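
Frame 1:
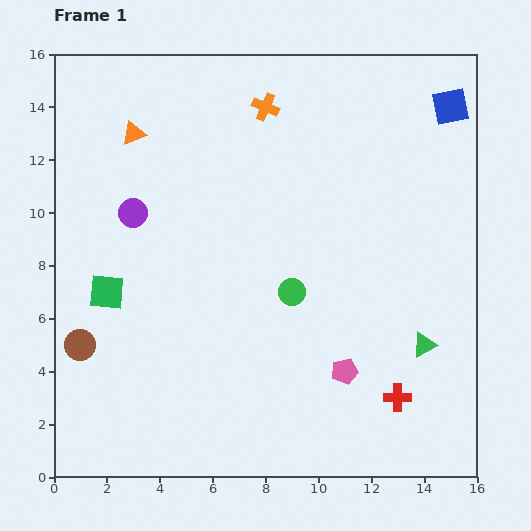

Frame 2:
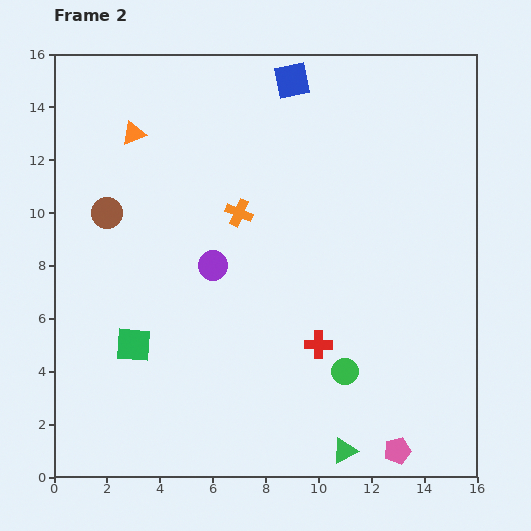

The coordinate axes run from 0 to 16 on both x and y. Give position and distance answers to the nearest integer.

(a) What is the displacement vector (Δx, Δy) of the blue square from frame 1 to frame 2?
(-6, 1)

The blue square was at (15, 14) in frame 1 and (9, 15) in frame 2.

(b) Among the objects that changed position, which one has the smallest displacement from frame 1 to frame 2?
the green square

(moved 2)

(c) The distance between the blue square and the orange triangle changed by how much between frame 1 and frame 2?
-6

Distance in frame 1: 12. Distance in frame 2: 6.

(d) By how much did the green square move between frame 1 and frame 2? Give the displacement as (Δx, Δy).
(1, -2)

The green square was at (2, 7) in frame 1 and (3, 5) in frame 2.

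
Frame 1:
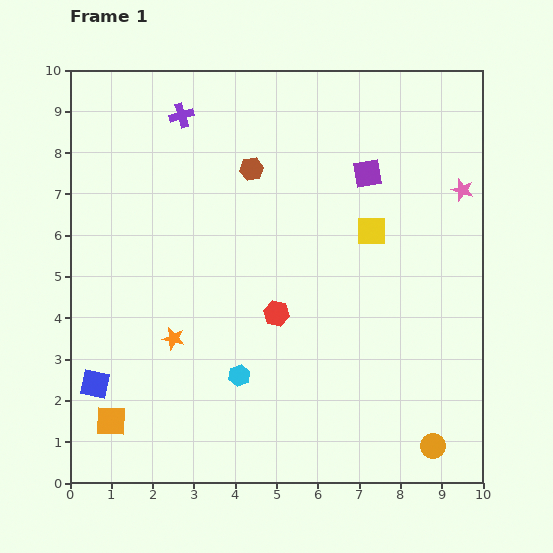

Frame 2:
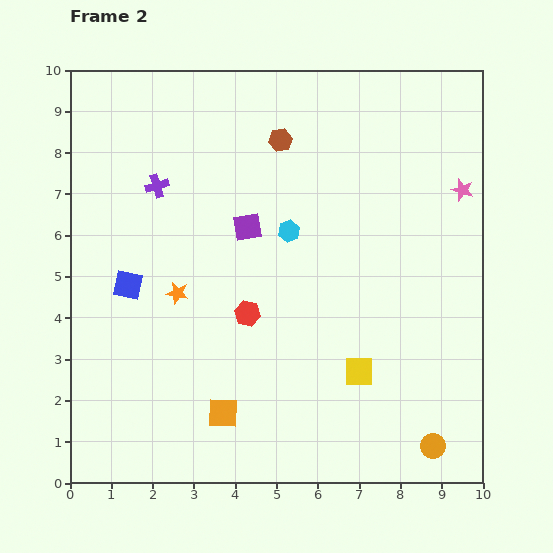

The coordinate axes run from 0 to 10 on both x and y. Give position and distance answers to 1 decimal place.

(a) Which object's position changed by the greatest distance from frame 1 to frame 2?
the cyan hexagon

(moved 3.7; next 3.4)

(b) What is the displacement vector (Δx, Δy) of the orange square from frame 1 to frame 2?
(2.7, 0.2)

The orange square was at (1.0, 1.5) in frame 1 and (3.7, 1.7) in frame 2.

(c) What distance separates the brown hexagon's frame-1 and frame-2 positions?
1.0

The brown hexagon moved from (4.4, 7.6) to (5.1, 8.3), a distance of √(0.7² + 0.7²) ≈ 1.0.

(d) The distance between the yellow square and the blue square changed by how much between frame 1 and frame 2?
-1.7

Distance in frame 1: 7.7. Distance in frame 2: 6.0.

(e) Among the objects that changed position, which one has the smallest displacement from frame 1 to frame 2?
the red hexagon

(moved 0.7)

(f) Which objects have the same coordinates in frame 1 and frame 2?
the orange circle, the pink star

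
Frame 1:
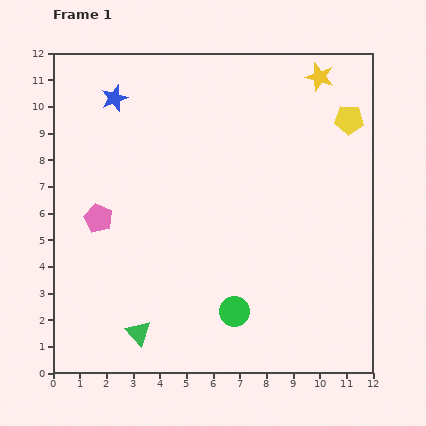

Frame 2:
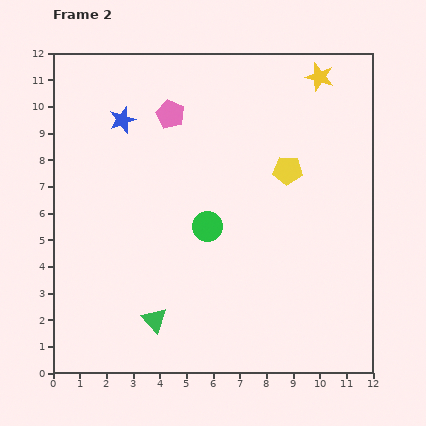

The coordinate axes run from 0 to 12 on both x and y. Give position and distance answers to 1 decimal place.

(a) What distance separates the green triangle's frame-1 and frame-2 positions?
0.8

The green triangle moved from (3.2, 1.5) to (3.8, 2.0), a distance of √(0.6² + 0.5²) ≈ 0.8.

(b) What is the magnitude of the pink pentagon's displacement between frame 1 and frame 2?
4.7

The pink pentagon moved from (1.7, 5.8) to (4.4, 9.7), a distance of √(2.7² + 3.9²) ≈ 4.7.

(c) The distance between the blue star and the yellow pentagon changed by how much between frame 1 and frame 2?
-2.3

Distance in frame 1: 8.8. Distance in frame 2: 6.5.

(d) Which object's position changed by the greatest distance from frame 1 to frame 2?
the pink pentagon

(moved 4.7; next 3.4)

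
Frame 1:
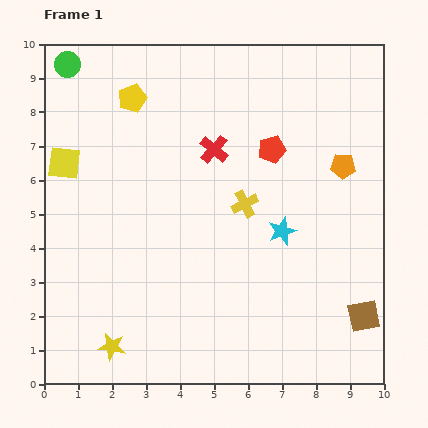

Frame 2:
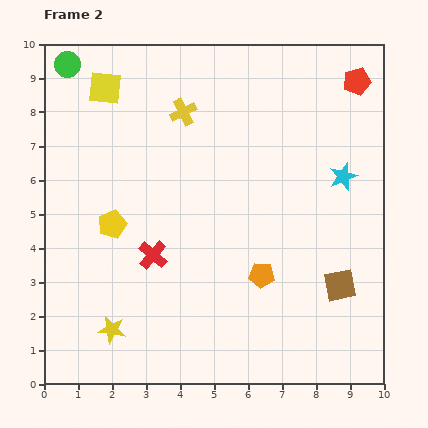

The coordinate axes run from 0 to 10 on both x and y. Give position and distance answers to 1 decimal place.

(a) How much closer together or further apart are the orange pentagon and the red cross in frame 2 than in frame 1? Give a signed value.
-0.5

Distance in frame 1: 3.8. Distance in frame 2: 3.3.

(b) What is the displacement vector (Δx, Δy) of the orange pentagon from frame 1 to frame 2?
(-2.4, -3.2)

The orange pentagon was at (8.8, 6.4) in frame 1 and (6.4, 3.2) in frame 2.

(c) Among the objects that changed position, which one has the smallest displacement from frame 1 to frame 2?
the yellow star

(moved 0.5)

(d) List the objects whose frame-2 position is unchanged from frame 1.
the green circle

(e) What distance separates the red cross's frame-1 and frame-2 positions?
3.6

The red cross moved from (5.0, 6.9) to (3.2, 3.8), a distance of √(1.8² + 3.1²) ≈ 3.6.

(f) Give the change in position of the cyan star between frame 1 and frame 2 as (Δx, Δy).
(1.8, 1.6)

The cyan star was at (7.0, 4.5) in frame 1 and (8.8, 6.1) in frame 2.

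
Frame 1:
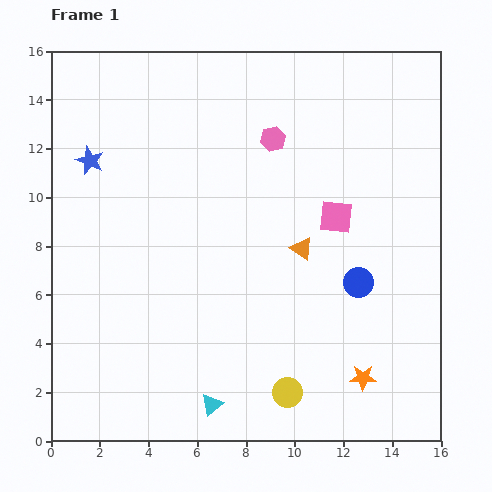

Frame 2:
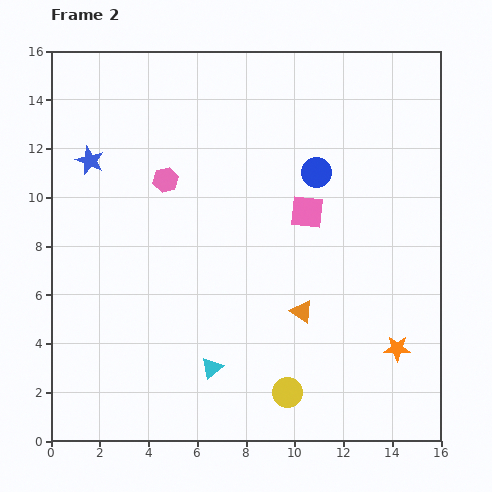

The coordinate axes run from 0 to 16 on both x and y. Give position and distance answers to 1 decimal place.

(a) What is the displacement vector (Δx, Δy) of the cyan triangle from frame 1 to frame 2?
(0.0, 1.5)

The cyan triangle was at (6.6, 1.5) in frame 1 and (6.6, 3.0) in frame 2.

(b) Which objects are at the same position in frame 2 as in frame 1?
the blue star, the yellow circle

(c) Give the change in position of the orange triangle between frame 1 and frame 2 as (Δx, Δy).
(0.0, -2.6)

The orange triangle was at (10.3, 7.9) in frame 1 and (10.3, 5.3) in frame 2.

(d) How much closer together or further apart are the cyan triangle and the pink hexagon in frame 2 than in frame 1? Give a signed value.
-3.3

Distance in frame 1: 11.2. Distance in frame 2: 7.9.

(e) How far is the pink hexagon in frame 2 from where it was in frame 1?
4.7

The pink hexagon moved from (9.1, 12.4) to (4.7, 10.7), a distance of √(4.4² + 1.7²) ≈ 4.7.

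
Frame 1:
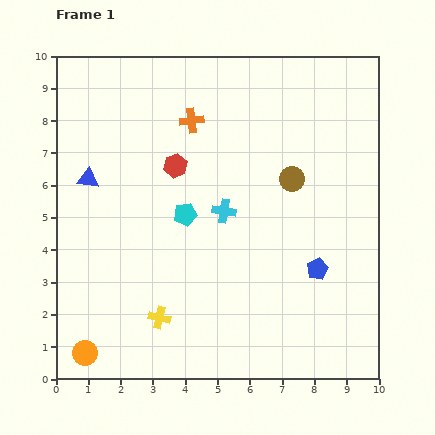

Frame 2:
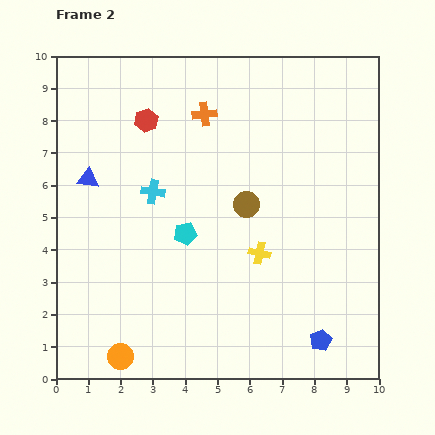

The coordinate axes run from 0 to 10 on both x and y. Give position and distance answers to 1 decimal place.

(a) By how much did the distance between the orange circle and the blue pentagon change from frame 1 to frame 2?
-1.5

Distance in frame 1: 7.7. Distance in frame 2: 6.2.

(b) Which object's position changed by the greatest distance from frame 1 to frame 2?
the yellow cross

(moved 3.7; next 2.3)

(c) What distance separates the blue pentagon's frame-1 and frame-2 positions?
2.2

The blue pentagon moved from (8.1, 3.4) to (8.2, 1.2), a distance of √(0.1² + 2.2²) ≈ 2.2.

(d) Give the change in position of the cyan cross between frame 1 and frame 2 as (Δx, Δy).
(-2.2, 0.6)

The cyan cross was at (5.2, 5.2) in frame 1 and (3.0, 5.8) in frame 2.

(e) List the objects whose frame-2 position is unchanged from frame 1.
the blue triangle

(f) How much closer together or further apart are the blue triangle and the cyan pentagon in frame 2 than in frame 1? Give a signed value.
+0.2

Distance in frame 1: 3.2. Distance in frame 2: 3.4.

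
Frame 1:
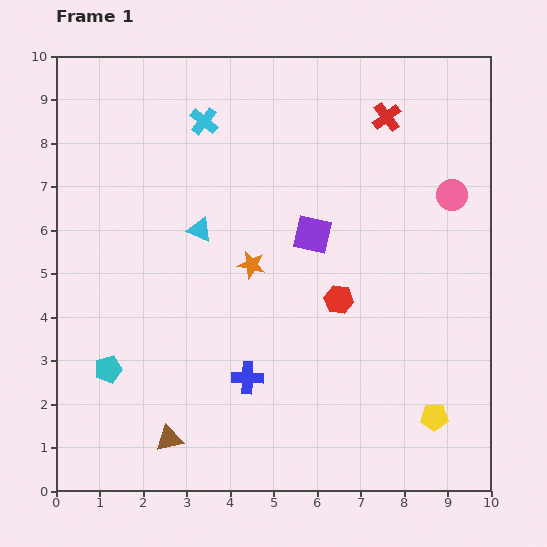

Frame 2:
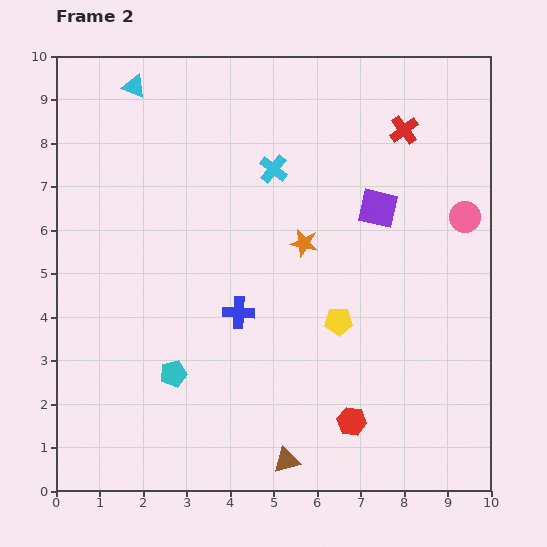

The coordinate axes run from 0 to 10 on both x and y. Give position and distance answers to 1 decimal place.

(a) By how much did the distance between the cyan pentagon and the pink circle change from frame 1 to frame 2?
-1.3

Distance in frame 1: 8.9. Distance in frame 2: 7.6.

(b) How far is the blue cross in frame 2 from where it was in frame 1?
1.5

The blue cross moved from (4.4, 2.6) to (4.2, 4.1), a distance of √(0.2² + 1.5²) ≈ 1.5.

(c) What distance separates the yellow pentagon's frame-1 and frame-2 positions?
3.1

The yellow pentagon moved from (8.7, 1.7) to (6.5, 3.9), a distance of √(2.2² + 2.2²) ≈ 3.1.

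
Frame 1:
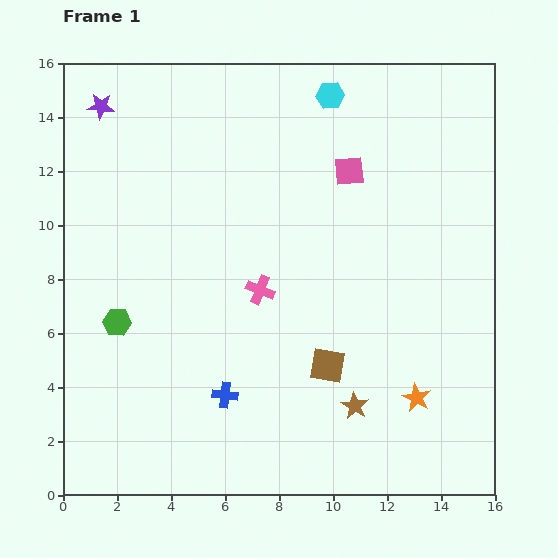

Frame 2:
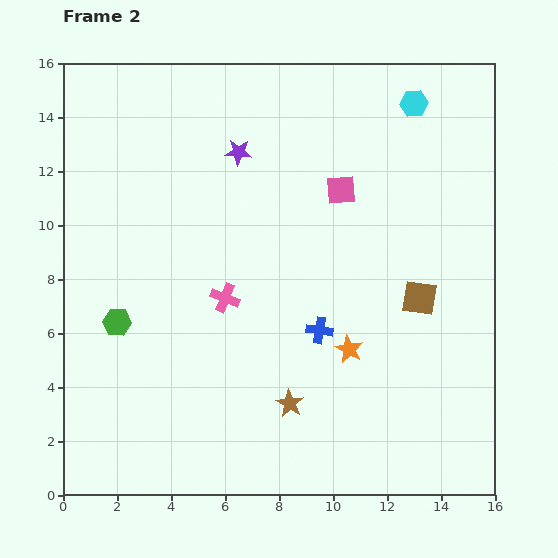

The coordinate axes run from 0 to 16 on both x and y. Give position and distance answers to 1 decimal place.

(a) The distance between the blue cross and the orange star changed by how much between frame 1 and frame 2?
-5.8

Distance in frame 1: 7.1. Distance in frame 2: 1.3.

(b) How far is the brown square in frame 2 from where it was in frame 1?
4.2

The brown square moved from (9.8, 4.8) to (13.2, 7.3), a distance of √(3.4² + 2.5²) ≈ 4.2.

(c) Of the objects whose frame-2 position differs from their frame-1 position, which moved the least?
the pink square

(moved 0.8)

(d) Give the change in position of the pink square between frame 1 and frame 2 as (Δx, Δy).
(-0.3, -0.7)

The pink square was at (10.6, 12.0) in frame 1 and (10.3, 11.3) in frame 2.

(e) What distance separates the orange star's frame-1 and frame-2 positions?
3.1

The orange star moved from (13.1, 3.6) to (10.6, 5.4), a distance of √(2.5² + 1.8²) ≈ 3.1.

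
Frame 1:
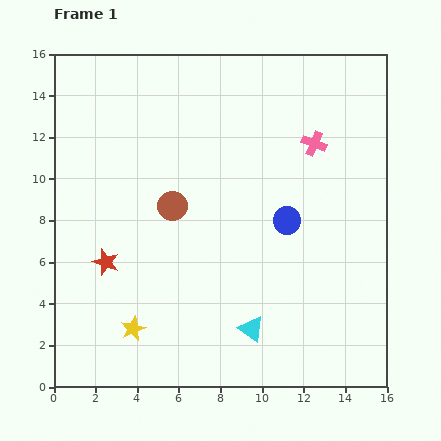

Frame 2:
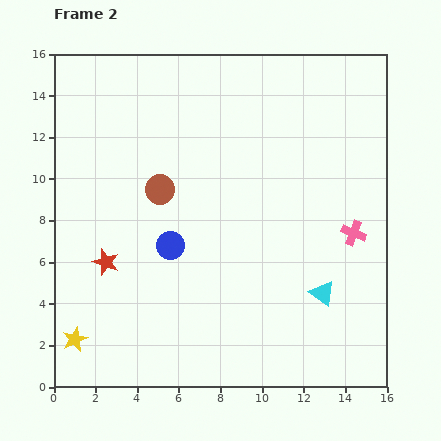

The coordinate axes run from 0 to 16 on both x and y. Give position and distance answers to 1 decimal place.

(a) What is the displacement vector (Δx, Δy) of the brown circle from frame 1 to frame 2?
(-0.6, 0.8)

The brown circle was at (5.7, 8.7) in frame 1 and (5.1, 9.5) in frame 2.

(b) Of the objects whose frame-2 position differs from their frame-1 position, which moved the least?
the brown circle

(moved 1.0)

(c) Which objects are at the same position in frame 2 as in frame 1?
the red star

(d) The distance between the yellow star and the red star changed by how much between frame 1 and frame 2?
+0.5

Distance in frame 1: 3.5. Distance in frame 2: 4.0.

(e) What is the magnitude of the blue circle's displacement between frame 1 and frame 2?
5.7

The blue circle moved from (11.2, 8.0) to (5.6, 6.8), a distance of √(5.6² + 1.2²) ≈ 5.7.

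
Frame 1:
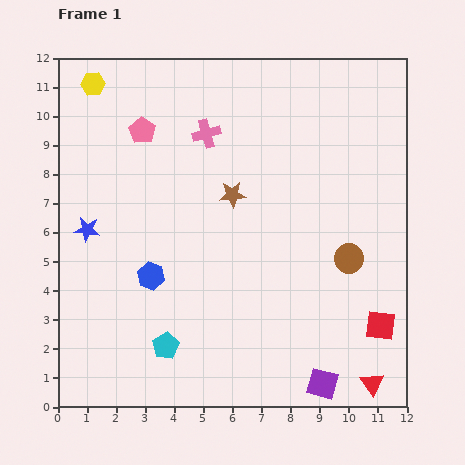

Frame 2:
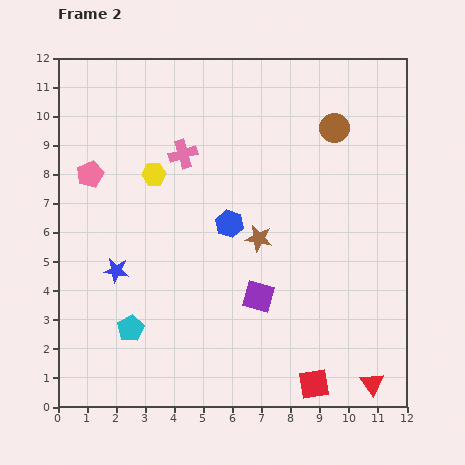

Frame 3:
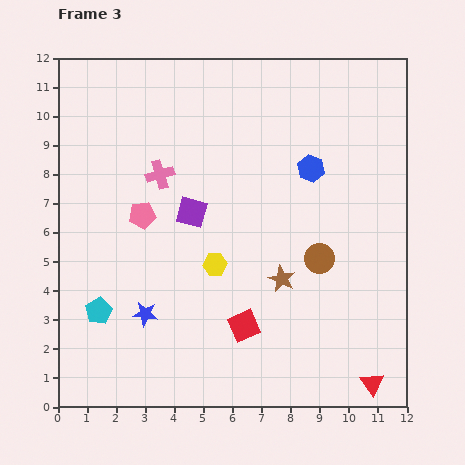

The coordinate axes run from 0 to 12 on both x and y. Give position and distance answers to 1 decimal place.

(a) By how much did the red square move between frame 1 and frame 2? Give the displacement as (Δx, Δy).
(-2.3, -2.0)

The red square was at (11.1, 2.8) in frame 1 and (8.8, 0.8) in frame 2.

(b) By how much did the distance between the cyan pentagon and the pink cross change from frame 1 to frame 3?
-2.3

Distance in frame 1: 7.4. Distance in frame 3: 5.1.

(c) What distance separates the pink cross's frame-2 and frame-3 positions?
1.1

The pink cross moved from (4.3, 8.7) to (3.5, 8.0), a distance of √(0.8² + 0.7²) ≈ 1.1.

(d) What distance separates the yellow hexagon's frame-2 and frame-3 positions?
3.7

The yellow hexagon moved from (3.3, 8.0) to (5.4, 4.9), a distance of √(2.1² + 3.1²) ≈ 3.7.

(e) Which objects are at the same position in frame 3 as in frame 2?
the red triangle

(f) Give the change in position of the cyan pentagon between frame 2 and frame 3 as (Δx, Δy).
(-1.1, 0.6)

The cyan pentagon was at (2.5, 2.7) in frame 2 and (1.4, 3.3) in frame 3.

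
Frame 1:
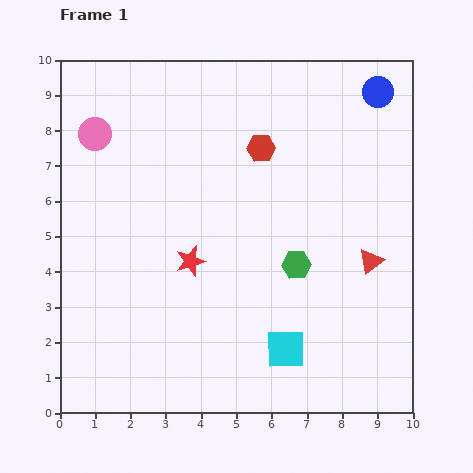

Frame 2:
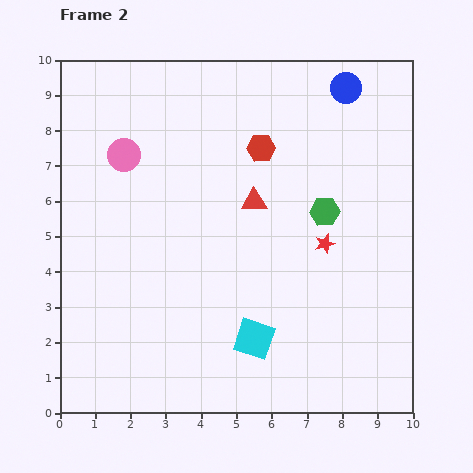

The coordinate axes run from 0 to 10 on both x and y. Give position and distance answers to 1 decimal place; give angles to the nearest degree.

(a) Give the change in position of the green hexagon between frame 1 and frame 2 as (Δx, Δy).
(0.8, 1.5)

The green hexagon was at (6.7, 4.2) in frame 1 and (7.5, 5.7) in frame 2.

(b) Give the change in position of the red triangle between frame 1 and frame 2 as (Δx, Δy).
(-3.3, 1.7)

The red triangle was at (8.8, 4.3) in frame 1 and (5.5, 6.0) in frame 2.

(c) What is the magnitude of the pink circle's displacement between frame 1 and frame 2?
1.0

The pink circle moved from (1.0, 7.9) to (1.8, 7.3), a distance of √(0.8² + 0.6²) ≈ 1.0.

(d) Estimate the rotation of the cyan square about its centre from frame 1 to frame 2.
19° clockwise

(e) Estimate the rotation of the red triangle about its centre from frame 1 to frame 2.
37° clockwise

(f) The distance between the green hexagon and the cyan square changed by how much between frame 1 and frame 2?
+1.7

Distance in frame 1: 2.4. Distance in frame 2: 4.1.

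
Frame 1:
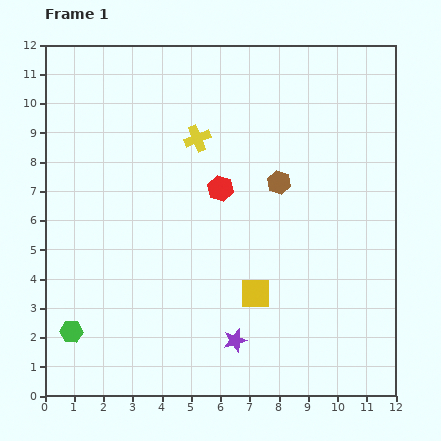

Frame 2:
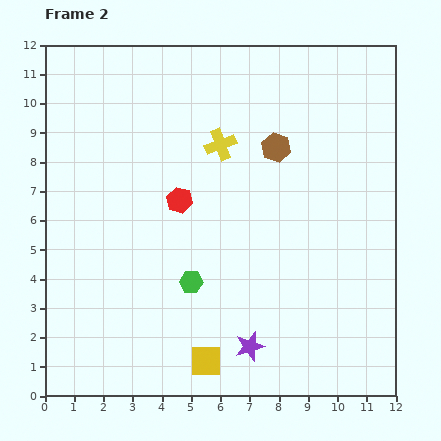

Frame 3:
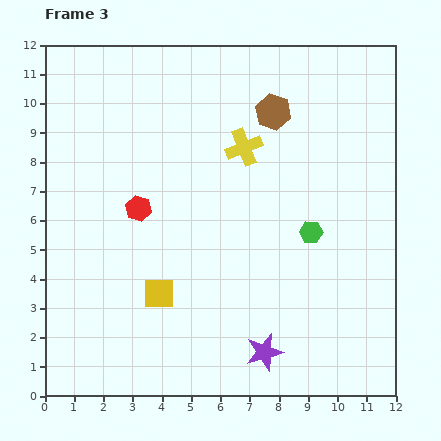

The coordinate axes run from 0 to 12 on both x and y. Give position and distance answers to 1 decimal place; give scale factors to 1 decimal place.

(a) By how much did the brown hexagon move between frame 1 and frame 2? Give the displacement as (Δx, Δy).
(-0.1, 1.2)

The brown hexagon was at (8.0, 7.3) in frame 1 and (7.9, 8.5) in frame 2.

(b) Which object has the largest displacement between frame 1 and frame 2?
the green hexagon

(moved 4.4; next 2.9)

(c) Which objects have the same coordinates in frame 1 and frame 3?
none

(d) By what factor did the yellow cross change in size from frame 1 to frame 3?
1.4×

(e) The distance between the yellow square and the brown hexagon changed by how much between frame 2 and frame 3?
-0.4

Distance in frame 2: 7.7. Distance in frame 3: 7.3.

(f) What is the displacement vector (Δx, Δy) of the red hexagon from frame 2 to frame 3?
(-1.4, -0.3)

The red hexagon was at (4.6, 6.7) in frame 2 and (3.2, 6.4) in frame 3.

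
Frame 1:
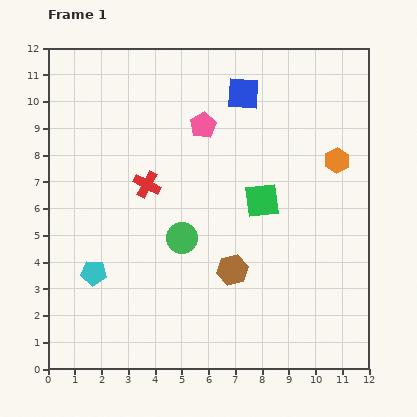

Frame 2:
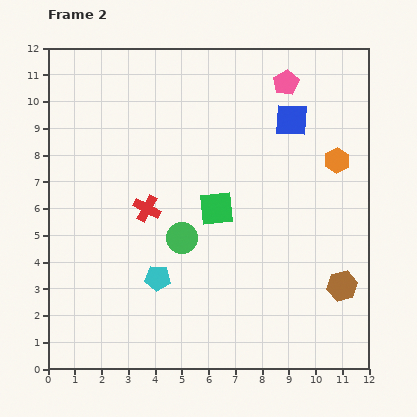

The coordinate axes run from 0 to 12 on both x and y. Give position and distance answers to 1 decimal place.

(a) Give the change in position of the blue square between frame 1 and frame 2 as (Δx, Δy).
(1.8, -1.0)

The blue square was at (7.3, 10.3) in frame 1 and (9.1, 9.3) in frame 2.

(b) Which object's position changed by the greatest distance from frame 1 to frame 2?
the brown hexagon

(moved 4.1; next 3.5)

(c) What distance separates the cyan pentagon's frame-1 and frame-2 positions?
2.4

The cyan pentagon moved from (1.7, 3.6) to (4.1, 3.4), a distance of √(2.4² + 0.2²) ≈ 2.4.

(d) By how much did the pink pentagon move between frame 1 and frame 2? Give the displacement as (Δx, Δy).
(3.1, 1.6)

The pink pentagon was at (5.8, 9.1) in frame 1 and (8.9, 10.7) in frame 2.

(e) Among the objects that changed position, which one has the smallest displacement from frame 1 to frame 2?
the red cross

(moved 0.9)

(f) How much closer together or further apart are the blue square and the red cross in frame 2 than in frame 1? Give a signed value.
+1.3

Distance in frame 1: 5.0. Distance in frame 2: 6.3.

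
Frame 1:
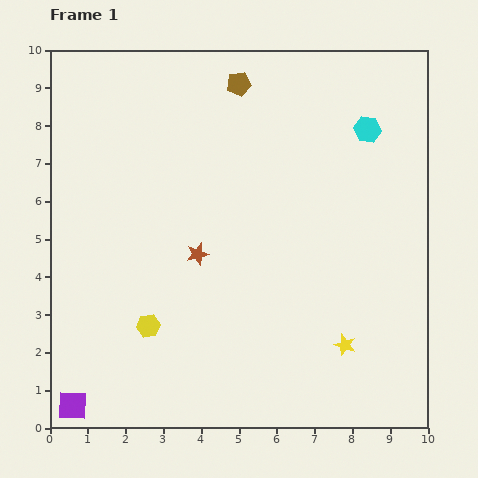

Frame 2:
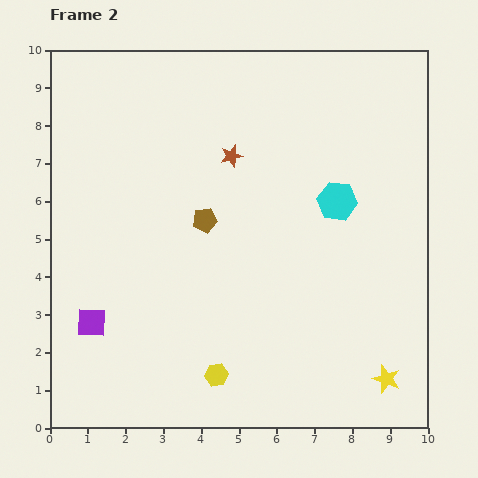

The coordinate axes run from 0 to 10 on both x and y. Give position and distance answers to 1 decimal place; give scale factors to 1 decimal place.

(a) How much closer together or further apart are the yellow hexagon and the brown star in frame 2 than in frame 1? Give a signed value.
+3.5

Distance in frame 1: 2.3. Distance in frame 2: 5.8.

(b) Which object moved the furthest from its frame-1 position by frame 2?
the brown pentagon

(moved 3.7; next 2.8)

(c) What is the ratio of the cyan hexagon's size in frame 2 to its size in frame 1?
1.5×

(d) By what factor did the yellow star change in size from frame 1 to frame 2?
1.3×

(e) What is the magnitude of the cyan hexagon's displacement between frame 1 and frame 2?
2.1

The cyan hexagon moved from (8.4, 7.9) to (7.6, 6.0), a distance of √(0.8² + 1.9²) ≈ 2.1.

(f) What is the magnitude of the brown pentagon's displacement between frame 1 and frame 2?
3.7

The brown pentagon moved from (5.0, 9.1) to (4.1, 5.5), a distance of √(0.9² + 3.6²) ≈ 3.7.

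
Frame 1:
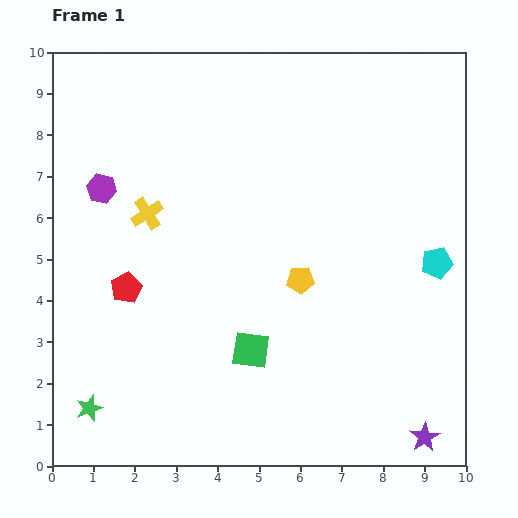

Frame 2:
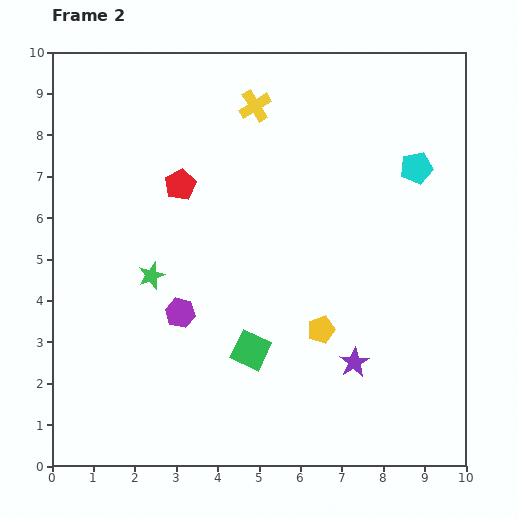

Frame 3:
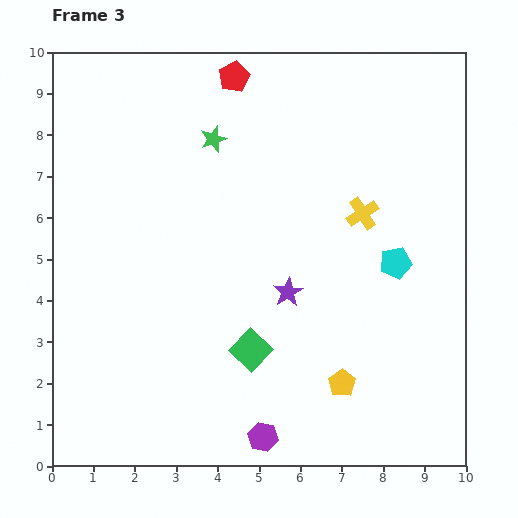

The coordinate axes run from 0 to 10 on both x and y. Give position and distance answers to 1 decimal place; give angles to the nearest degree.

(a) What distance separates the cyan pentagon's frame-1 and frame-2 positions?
2.4

The cyan pentagon moved from (9.3, 4.9) to (8.8, 7.2), a distance of √(0.5² + 2.3²) ≈ 2.4.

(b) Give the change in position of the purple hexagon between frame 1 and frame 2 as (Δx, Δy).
(1.9, -3.0)

The purple hexagon was at (1.2, 6.7) in frame 1 and (3.1, 3.7) in frame 2.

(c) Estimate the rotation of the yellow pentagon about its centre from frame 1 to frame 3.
31° counter-clockwise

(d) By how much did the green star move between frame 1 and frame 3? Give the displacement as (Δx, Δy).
(3.0, 6.5)

The green star was at (0.9, 1.4) in frame 1 and (3.9, 7.9) in frame 3.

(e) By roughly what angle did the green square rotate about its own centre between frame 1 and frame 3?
36° clockwise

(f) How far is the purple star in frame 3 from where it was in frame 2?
2.3

The purple star moved from (7.3, 2.5) to (5.7, 4.2), a distance of √(1.6² + 1.7²) ≈ 2.3.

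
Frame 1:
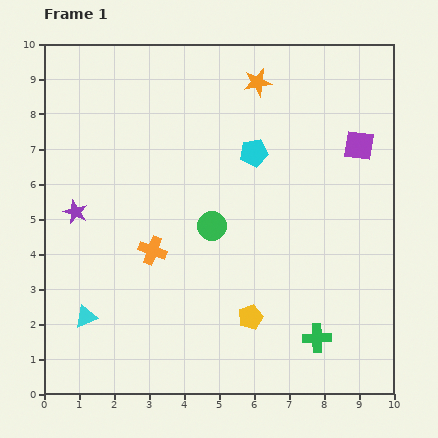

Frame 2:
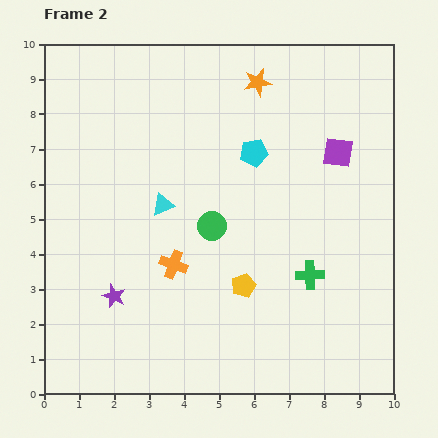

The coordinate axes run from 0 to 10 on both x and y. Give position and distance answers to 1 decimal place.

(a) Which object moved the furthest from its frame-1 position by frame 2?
the cyan triangle

(moved 3.9; next 2.6)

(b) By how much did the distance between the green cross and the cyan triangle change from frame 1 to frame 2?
-1.9

Distance in frame 1: 6.6. Distance in frame 2: 4.7.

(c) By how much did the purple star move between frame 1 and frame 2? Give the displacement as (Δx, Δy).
(1.1, -2.4)

The purple star was at (0.9, 5.2) in frame 1 and (2.0, 2.8) in frame 2.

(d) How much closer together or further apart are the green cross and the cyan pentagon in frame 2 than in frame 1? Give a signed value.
-1.8

Distance in frame 1: 5.6. Distance in frame 2: 3.8.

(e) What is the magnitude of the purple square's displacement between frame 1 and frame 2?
0.6

The purple square moved from (9.0, 7.1) to (8.4, 6.9), a distance of √(0.6² + 0.2²) ≈ 0.6.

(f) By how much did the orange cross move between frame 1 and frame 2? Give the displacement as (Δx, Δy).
(0.6, -0.4)

The orange cross was at (3.1, 4.1) in frame 1 and (3.7, 3.7) in frame 2.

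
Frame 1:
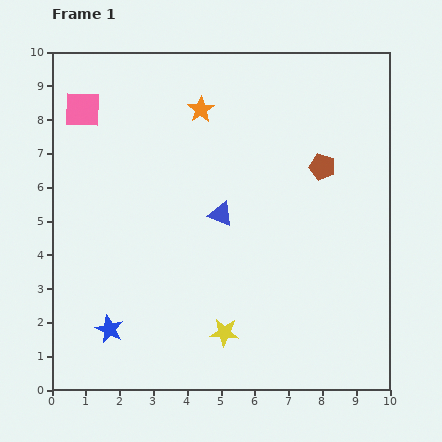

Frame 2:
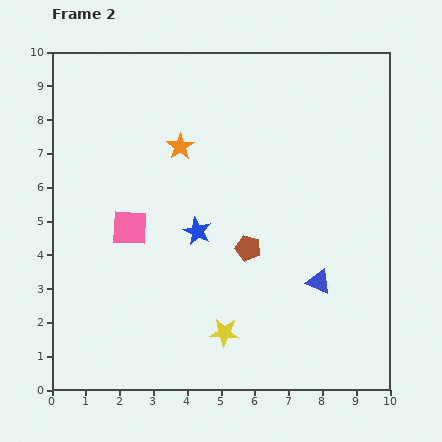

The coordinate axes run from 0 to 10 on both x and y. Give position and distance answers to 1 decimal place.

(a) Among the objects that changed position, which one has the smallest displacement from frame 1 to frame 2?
the orange star

(moved 1.3)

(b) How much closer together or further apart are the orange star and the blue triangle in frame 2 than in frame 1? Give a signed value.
+2.5

Distance in frame 1: 3.2. Distance in frame 2: 5.7.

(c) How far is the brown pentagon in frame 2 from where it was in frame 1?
3.3

The brown pentagon moved from (8.0, 6.6) to (5.8, 4.2), a distance of √(2.2² + 2.4²) ≈ 3.3.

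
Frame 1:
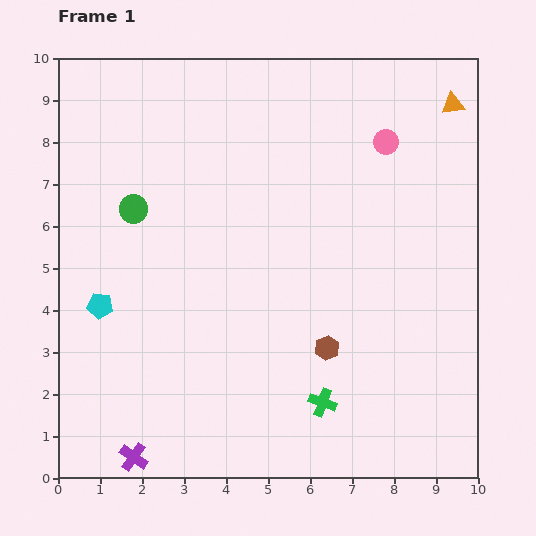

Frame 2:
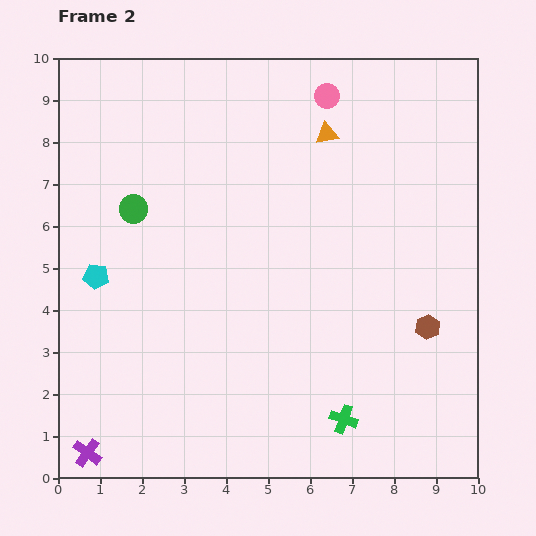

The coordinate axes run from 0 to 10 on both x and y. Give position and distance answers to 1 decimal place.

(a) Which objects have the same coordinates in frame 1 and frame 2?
the green circle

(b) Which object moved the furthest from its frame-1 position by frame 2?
the orange triangle

(moved 3.1; next 2.5)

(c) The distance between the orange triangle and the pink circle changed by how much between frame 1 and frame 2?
-0.9

Distance in frame 1: 1.8. Distance in frame 2: 0.9.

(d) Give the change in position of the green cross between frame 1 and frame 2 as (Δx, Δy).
(0.5, -0.4)

The green cross was at (6.3, 1.8) in frame 1 and (6.8, 1.4) in frame 2.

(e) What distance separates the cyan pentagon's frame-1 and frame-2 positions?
0.7

The cyan pentagon moved from (1.0, 4.1) to (0.9, 4.8), a distance of √(0.1² + 0.7²) ≈ 0.7.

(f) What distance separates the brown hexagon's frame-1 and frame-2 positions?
2.5

The brown hexagon moved from (6.4, 3.1) to (8.8, 3.6), a distance of √(2.4² + 0.5²) ≈ 2.5.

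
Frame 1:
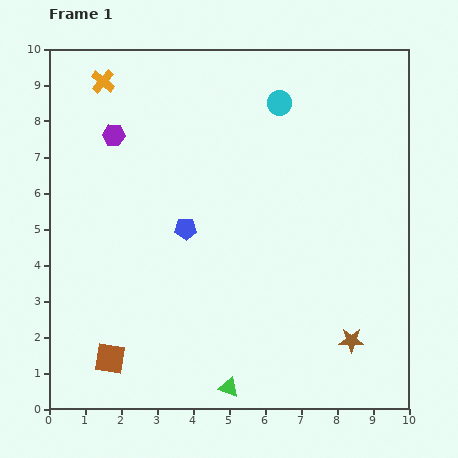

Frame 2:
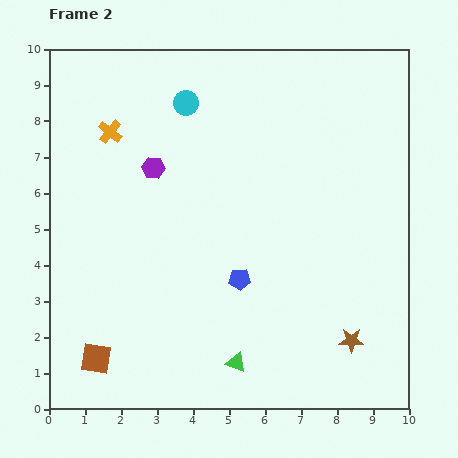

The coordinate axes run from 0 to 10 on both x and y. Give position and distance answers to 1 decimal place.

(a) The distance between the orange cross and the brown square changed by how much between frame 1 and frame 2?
-1.4

Distance in frame 1: 7.7. Distance in frame 2: 6.3.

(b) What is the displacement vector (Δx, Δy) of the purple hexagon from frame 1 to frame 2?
(1.1, -0.9)

The purple hexagon was at (1.8, 7.6) in frame 1 and (2.9, 6.7) in frame 2.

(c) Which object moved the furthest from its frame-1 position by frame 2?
the cyan circle

(moved 2.6; next 2.1)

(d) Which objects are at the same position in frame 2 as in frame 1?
the brown star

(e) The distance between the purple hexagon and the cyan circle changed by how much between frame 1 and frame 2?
-2.7

Distance in frame 1: 4.7. Distance in frame 2: 2.0.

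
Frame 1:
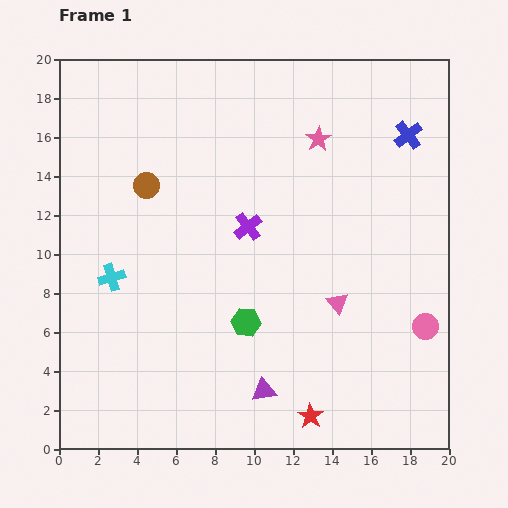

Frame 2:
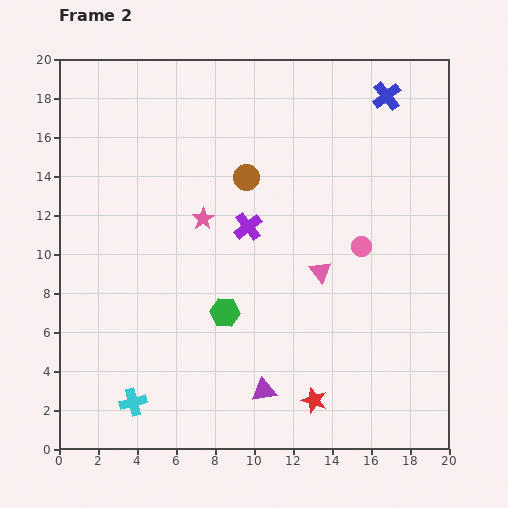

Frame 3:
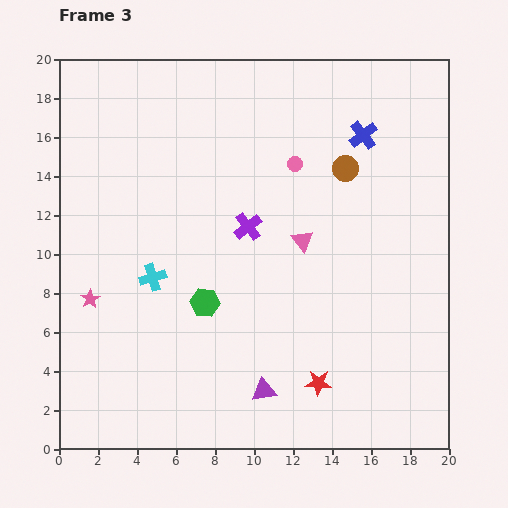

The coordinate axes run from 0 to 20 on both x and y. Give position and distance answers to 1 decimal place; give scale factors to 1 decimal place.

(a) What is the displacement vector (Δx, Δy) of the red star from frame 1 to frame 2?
(0.2, 0.8)

The red star was at (12.9, 1.7) in frame 1 and (13.1, 2.5) in frame 2.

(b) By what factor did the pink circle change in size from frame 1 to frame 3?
0.6×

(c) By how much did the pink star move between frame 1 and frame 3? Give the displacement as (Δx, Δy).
(-11.7, -8.2)

The pink star was at (13.3, 15.9) in frame 1 and (1.6, 7.7) in frame 3.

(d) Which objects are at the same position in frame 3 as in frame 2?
the purple triangle, the purple cross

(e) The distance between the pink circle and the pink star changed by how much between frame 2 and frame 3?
+4.4

Distance in frame 2: 8.2. Distance in frame 3: 12.6.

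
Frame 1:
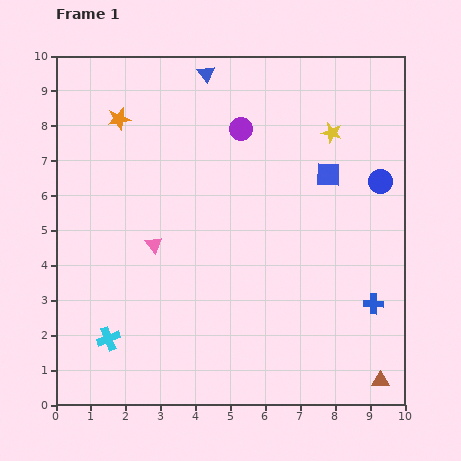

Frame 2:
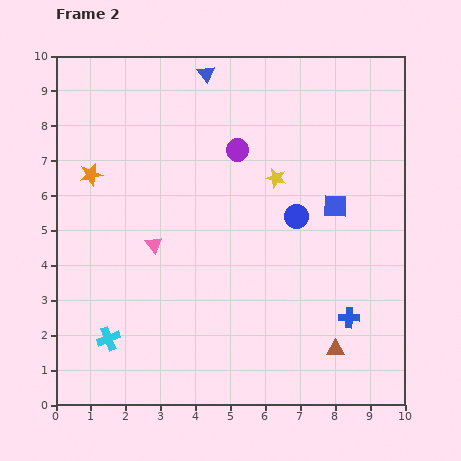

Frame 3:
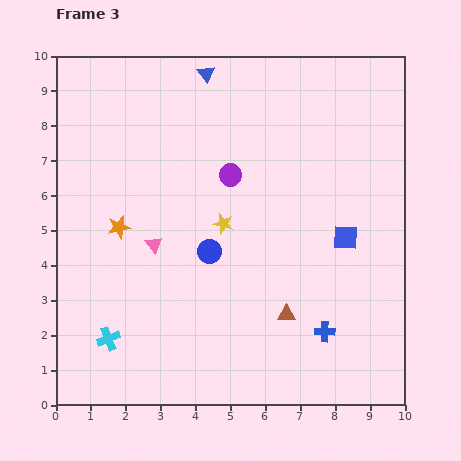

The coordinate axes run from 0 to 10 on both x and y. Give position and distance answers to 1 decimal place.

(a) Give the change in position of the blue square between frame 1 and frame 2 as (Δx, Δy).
(0.2, -0.9)

The blue square was at (7.8, 6.6) in frame 1 and (8.0, 5.7) in frame 2.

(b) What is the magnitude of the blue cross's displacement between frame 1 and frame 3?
1.6

The blue cross moved from (9.1, 2.9) to (7.7, 2.1), a distance of √(1.4² + 0.8²) ≈ 1.6.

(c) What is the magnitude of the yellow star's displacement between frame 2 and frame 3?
2.0

The yellow star moved from (6.3, 6.5) to (4.8, 5.2), a distance of √(1.5² + 1.3²) ≈ 2.0.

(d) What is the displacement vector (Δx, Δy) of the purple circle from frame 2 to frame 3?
(-0.2, -0.7)

The purple circle was at (5.2, 7.3) in frame 2 and (5.0, 6.6) in frame 3.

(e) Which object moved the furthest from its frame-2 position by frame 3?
the blue circle

(moved 2.7; next 2.0)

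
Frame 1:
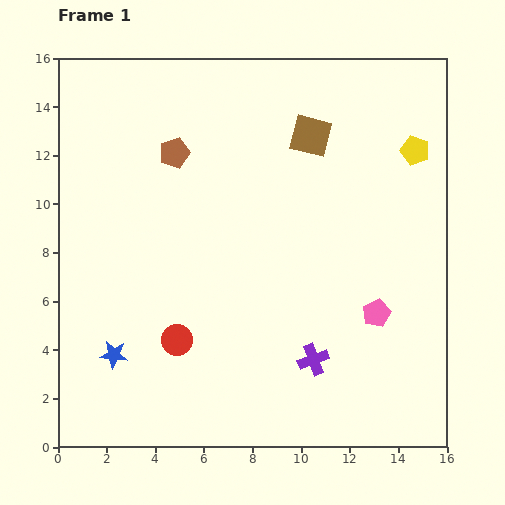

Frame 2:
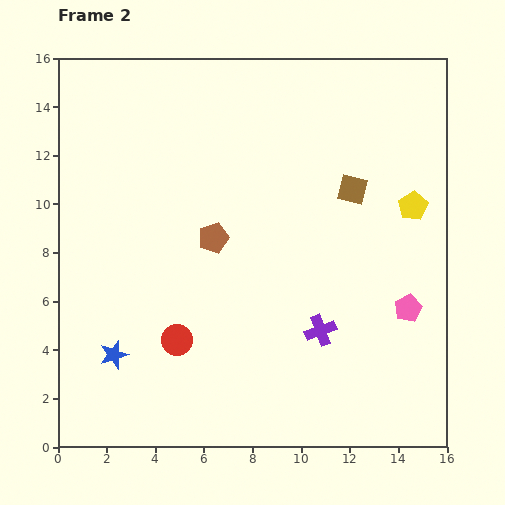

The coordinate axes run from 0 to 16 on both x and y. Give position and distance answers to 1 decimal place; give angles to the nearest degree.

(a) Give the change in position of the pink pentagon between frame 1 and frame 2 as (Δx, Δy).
(1.3, 0.2)

The pink pentagon was at (13.1, 5.5) in frame 1 and (14.4, 5.7) in frame 2.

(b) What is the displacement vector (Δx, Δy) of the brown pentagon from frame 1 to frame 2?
(1.6, -3.5)

The brown pentagon was at (4.8, 12.1) in frame 1 and (6.4, 8.6) in frame 2.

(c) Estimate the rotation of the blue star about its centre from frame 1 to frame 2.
23° counter-clockwise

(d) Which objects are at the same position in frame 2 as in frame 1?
the blue star, the red circle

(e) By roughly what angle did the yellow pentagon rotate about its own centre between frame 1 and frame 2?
23° clockwise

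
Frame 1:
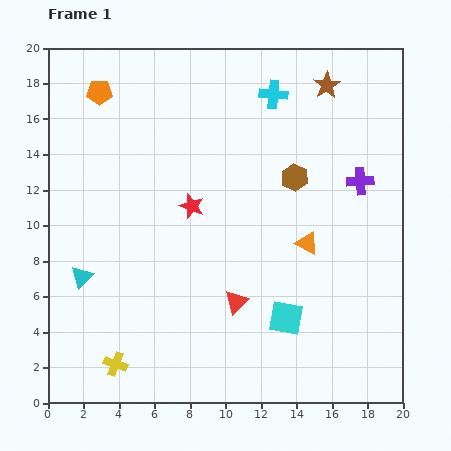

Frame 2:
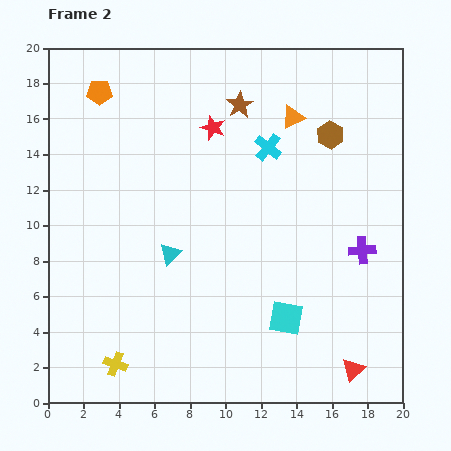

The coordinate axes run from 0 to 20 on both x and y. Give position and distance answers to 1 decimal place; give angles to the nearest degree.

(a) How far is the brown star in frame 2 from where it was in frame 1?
5.0

The brown star moved from (15.7, 17.9) to (10.8, 16.8), a distance of √(4.9² + 1.1²) ≈ 5.0.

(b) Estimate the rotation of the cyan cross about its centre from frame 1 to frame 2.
34° clockwise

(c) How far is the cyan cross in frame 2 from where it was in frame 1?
3.0

The cyan cross moved from (12.7, 17.4) to (12.4, 14.4), a distance of √(0.3² + 3.0²) ≈ 3.0.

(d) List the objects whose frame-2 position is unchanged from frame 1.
the yellow cross, the cyan square, the orange pentagon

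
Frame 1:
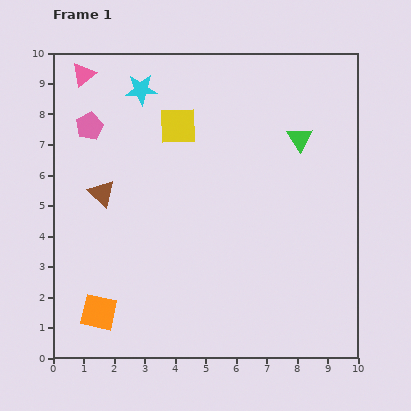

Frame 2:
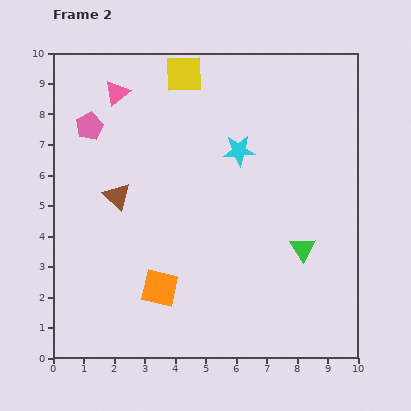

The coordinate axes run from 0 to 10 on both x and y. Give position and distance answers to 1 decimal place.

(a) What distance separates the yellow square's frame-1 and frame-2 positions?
1.7

The yellow square moved from (4.1, 7.6) to (4.3, 9.3), a distance of √(0.2² + 1.7²) ≈ 1.7.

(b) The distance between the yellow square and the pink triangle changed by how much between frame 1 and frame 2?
-1.2

Distance in frame 1: 3.5. Distance in frame 2: 2.3.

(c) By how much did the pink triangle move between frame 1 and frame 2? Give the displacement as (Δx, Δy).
(1.1, -0.6)

The pink triangle was at (1.0, 9.3) in frame 1 and (2.1, 8.7) in frame 2.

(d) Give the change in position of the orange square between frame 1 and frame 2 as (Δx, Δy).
(2.0, 0.8)

The orange square was at (1.5, 1.5) in frame 1 and (3.5, 2.3) in frame 2.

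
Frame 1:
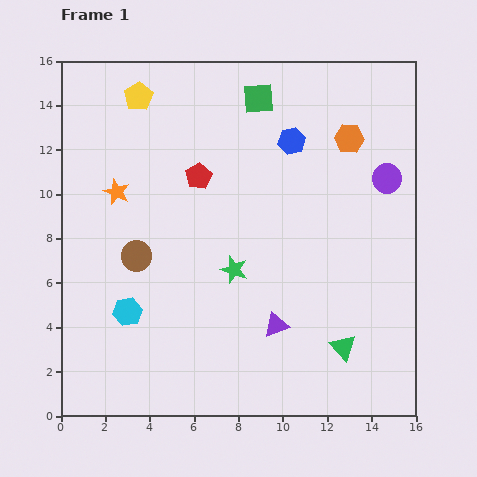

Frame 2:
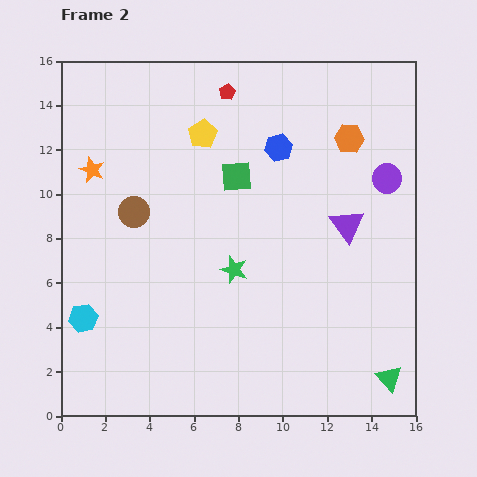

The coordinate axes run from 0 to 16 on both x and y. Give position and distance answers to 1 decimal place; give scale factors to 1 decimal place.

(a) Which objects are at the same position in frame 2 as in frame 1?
the orange hexagon, the purple circle, the green star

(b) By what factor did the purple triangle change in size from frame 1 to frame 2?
1.4×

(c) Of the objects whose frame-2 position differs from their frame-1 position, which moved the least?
the blue hexagon

(moved 0.7)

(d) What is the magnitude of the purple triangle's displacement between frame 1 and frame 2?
5.5

The purple triangle moved from (9.7, 4.1) to (12.9, 8.6), a distance of √(3.2² + 4.5²) ≈ 5.5.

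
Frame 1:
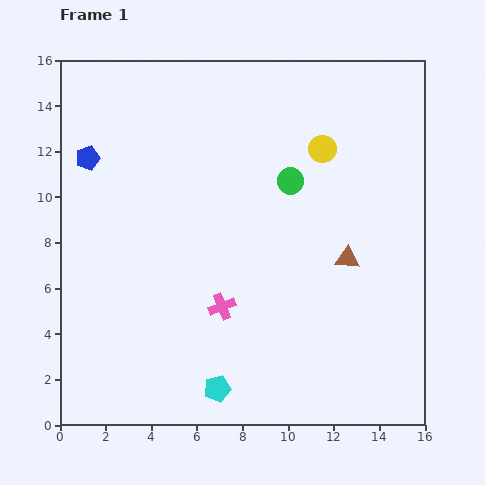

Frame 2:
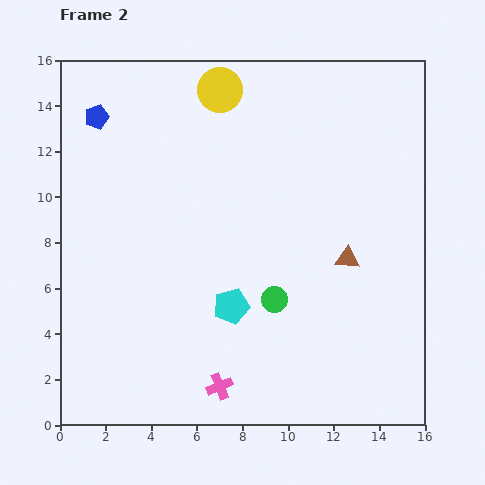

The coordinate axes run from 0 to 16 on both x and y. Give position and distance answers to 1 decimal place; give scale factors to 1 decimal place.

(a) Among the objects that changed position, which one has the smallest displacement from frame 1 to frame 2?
the blue pentagon

(moved 1.8)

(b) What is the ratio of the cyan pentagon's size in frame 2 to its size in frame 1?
1.3×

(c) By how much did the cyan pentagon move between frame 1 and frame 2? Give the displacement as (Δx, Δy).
(0.6, 3.6)

The cyan pentagon was at (6.9, 1.6) in frame 1 and (7.5, 5.2) in frame 2.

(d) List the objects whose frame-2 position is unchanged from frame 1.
the brown triangle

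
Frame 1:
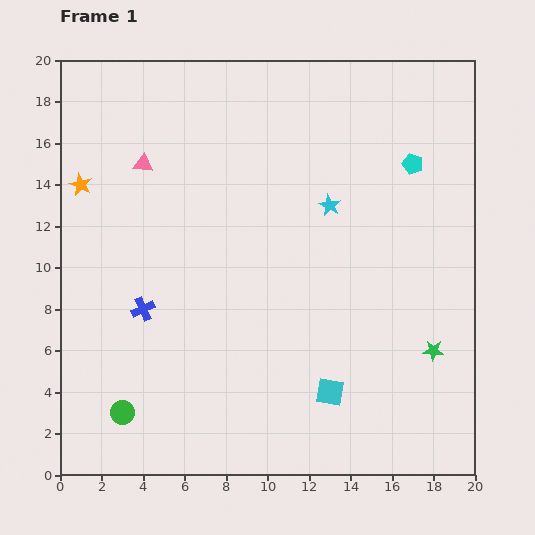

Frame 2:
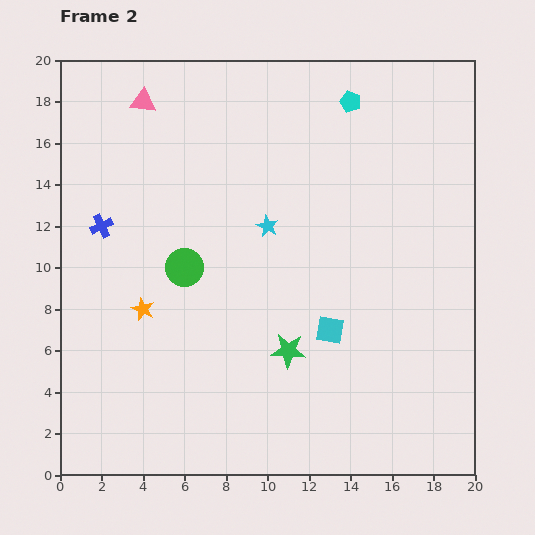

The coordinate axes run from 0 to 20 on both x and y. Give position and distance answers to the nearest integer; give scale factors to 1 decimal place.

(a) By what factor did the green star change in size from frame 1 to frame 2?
1.7×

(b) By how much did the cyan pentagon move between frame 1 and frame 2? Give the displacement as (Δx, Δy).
(-3, 3)

The cyan pentagon was at (17, 15) in frame 1 and (14, 18) in frame 2.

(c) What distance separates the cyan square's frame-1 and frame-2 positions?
3

The cyan square moved from (13, 4) to (13, 7), a distance of √(0² + 3²) ≈ 3.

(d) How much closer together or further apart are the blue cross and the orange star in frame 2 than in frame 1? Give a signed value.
-3

Distance in frame 1: 7. Distance in frame 2: 4.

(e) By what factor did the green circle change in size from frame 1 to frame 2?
1.5×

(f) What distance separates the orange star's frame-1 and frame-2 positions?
7

The orange star moved from (1, 14) to (4, 8), a distance of √(3² + 6²) ≈ 7.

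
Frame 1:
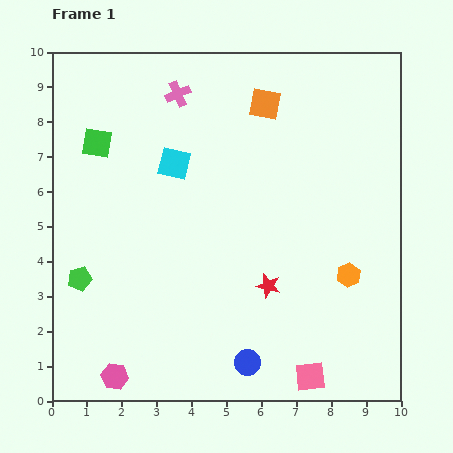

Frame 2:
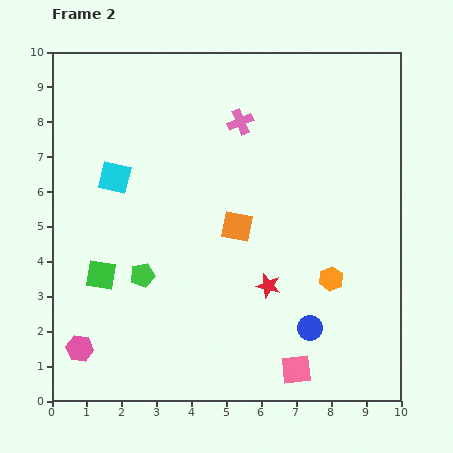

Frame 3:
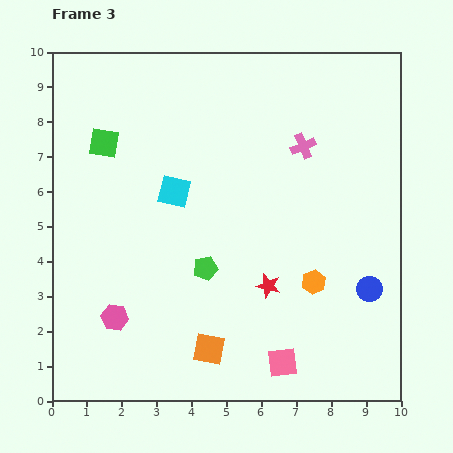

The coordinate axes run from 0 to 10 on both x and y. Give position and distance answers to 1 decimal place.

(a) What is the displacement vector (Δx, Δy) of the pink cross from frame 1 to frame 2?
(1.8, -0.8)

The pink cross was at (3.6, 8.8) in frame 1 and (5.4, 8.0) in frame 2.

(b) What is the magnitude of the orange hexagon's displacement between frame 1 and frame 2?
0.5

The orange hexagon moved from (8.5, 3.6) to (8.0, 3.5), a distance of √(0.5² + 0.1²) ≈ 0.5.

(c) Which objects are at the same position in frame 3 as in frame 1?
the red star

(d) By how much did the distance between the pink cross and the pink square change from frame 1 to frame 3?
-2.7

Distance in frame 1: 8.9. Distance in frame 3: 6.2.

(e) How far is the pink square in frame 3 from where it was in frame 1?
0.9

The pink square moved from (7.4, 0.7) to (6.6, 1.1), a distance of √(0.8² + 0.4²) ≈ 0.9.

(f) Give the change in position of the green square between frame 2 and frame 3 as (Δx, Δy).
(0.1, 3.8)

The green square was at (1.4, 3.6) in frame 2 and (1.5, 7.4) in frame 3.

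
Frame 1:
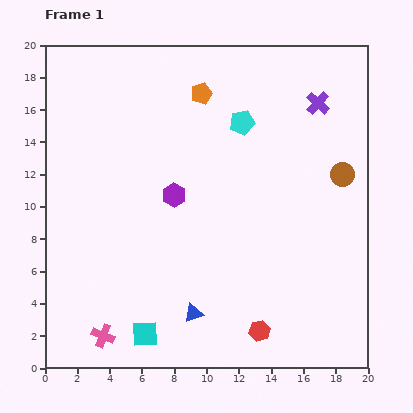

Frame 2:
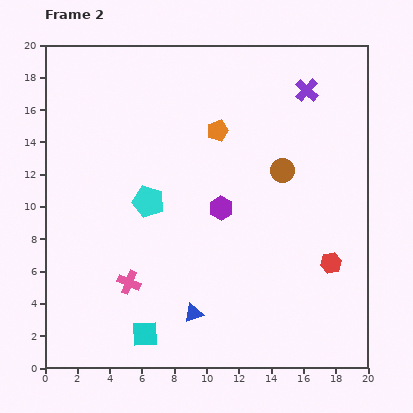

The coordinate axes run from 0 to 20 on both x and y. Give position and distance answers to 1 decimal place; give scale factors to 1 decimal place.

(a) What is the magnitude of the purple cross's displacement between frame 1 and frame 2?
1.1

The purple cross moved from (16.9, 16.4) to (16.2, 17.2), a distance of √(0.7² + 0.8²) ≈ 1.1.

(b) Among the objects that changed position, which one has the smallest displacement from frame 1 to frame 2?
the purple cross

(moved 1.1)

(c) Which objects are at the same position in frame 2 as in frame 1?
the blue triangle, the cyan square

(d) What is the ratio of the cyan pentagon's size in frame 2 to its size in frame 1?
1.3×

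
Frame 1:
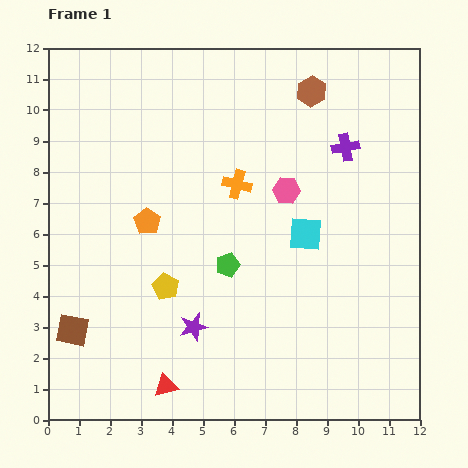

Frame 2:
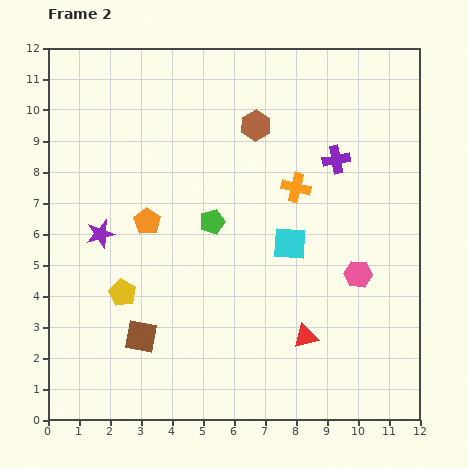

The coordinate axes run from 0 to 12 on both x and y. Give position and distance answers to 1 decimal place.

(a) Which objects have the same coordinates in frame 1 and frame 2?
the orange pentagon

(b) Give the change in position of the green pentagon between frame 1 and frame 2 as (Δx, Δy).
(-0.5, 1.4)

The green pentagon was at (5.8, 5.0) in frame 1 and (5.3, 6.4) in frame 2.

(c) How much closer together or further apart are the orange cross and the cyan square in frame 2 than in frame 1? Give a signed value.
-0.9

Distance in frame 1: 2.7. Distance in frame 2: 1.8.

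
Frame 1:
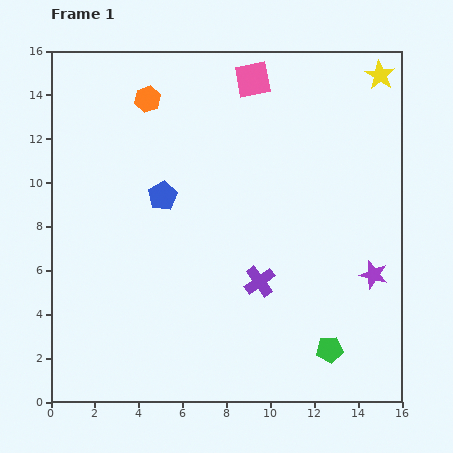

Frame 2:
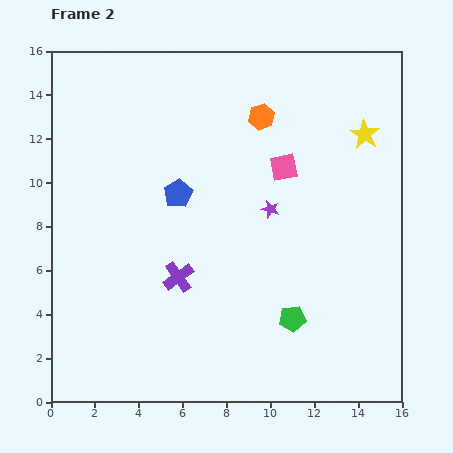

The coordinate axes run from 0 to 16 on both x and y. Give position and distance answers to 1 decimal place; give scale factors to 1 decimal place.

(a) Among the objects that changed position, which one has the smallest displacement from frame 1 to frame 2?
the blue pentagon

(moved 0.7)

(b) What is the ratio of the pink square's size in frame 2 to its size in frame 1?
0.8×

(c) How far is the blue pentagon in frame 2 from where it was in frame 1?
0.7

The blue pentagon moved from (5.1, 9.4) to (5.8, 9.5), a distance of √(0.7² + 0.1²) ≈ 0.7.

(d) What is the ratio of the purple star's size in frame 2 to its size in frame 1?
0.6×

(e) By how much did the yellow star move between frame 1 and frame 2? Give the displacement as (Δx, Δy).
(-0.7, -2.7)

The yellow star was at (15.0, 14.9) in frame 1 and (14.3, 12.2) in frame 2.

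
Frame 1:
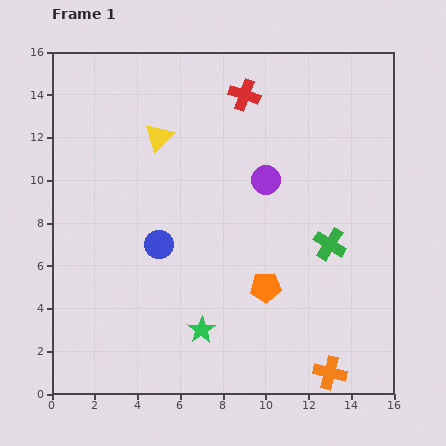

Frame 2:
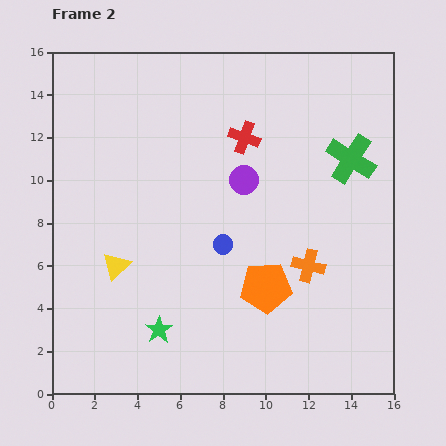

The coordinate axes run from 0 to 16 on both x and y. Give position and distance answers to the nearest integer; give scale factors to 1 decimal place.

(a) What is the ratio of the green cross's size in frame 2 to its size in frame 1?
1.5×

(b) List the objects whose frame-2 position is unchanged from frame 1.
the orange pentagon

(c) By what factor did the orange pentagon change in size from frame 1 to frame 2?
1.7×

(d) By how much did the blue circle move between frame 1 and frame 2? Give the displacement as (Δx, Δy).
(3, 0)

The blue circle was at (5, 7) in frame 1 and (8, 7) in frame 2.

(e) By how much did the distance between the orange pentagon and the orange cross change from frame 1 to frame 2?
-3

Distance in frame 1: 5. Distance in frame 2: 2.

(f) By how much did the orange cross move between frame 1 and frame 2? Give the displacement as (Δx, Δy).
(-1, 5)

The orange cross was at (13, 1) in frame 1 and (12, 6) in frame 2.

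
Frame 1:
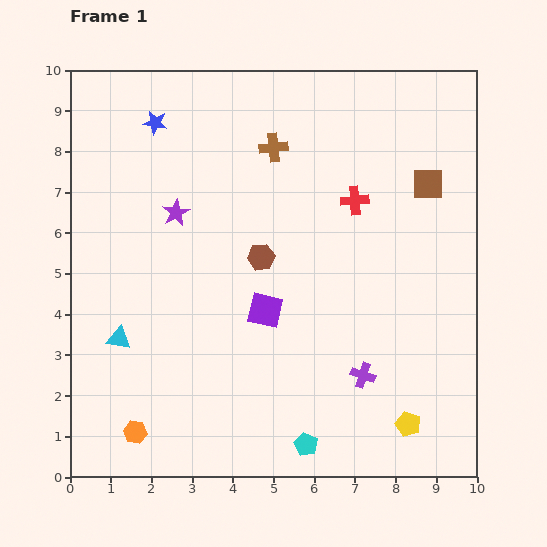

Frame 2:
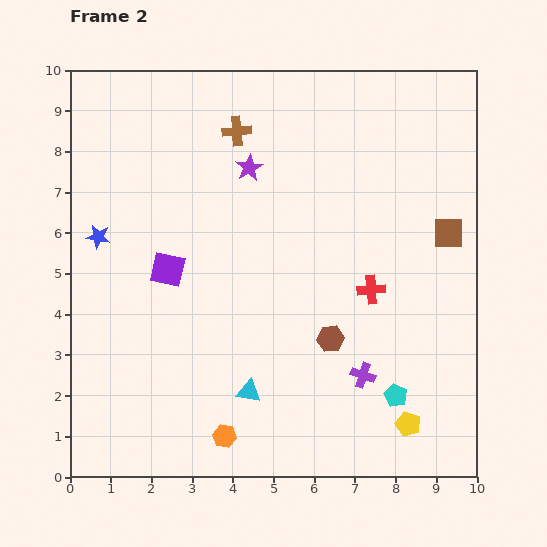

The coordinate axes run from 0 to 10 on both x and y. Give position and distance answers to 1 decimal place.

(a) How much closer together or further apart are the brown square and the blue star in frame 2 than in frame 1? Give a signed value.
+1.7

Distance in frame 1: 6.9. Distance in frame 2: 8.6.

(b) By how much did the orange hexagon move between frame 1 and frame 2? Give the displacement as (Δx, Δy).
(2.2, -0.1)

The orange hexagon was at (1.6, 1.1) in frame 1 and (3.8, 1.0) in frame 2.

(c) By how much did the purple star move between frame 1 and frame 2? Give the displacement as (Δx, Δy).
(1.8, 1.1)

The purple star was at (2.6, 6.5) in frame 1 and (4.4, 7.6) in frame 2.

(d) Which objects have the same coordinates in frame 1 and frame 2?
the purple cross, the yellow pentagon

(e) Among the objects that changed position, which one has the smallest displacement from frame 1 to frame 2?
the brown cross

(moved 1.0)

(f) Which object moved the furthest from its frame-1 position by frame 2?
the cyan triangle

(moved 3.5; next 3.1)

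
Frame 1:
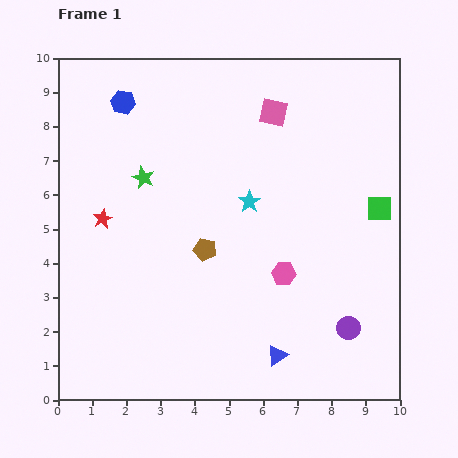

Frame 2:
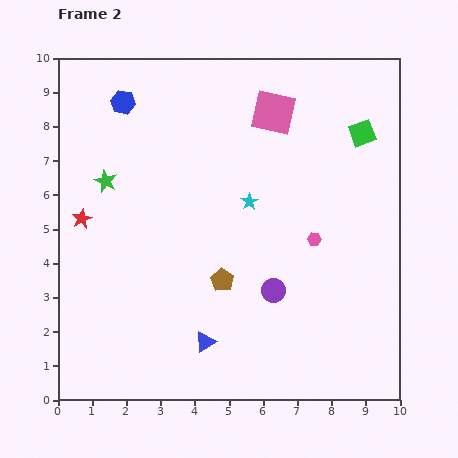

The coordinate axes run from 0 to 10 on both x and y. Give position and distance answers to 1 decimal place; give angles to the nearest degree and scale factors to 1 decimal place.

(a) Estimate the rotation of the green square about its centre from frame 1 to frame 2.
22° counter-clockwise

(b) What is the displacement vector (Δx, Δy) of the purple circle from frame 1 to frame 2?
(-2.2, 1.1)

The purple circle was at (8.5, 2.1) in frame 1 and (6.3, 3.2) in frame 2.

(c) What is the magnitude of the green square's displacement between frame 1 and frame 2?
2.3

The green square moved from (9.4, 5.6) to (8.9, 7.8), a distance of √(0.5² + 2.2²) ≈ 2.3.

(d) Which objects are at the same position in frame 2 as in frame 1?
the cyan star, the pink square, the blue hexagon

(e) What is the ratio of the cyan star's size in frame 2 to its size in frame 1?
0.8×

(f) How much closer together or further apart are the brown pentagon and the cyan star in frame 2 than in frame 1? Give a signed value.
+0.5

Distance in frame 1: 1.9. Distance in frame 2: 2.4.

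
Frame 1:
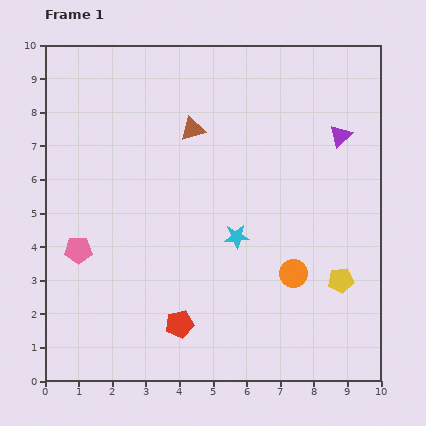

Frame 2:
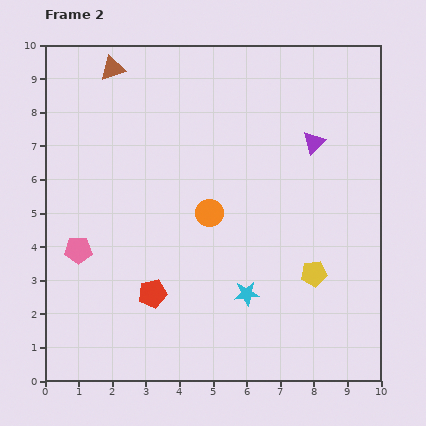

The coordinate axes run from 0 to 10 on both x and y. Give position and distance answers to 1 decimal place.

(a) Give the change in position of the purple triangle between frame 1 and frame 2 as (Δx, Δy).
(-0.8, -0.2)

The purple triangle was at (8.8, 7.3) in frame 1 and (8.0, 7.1) in frame 2.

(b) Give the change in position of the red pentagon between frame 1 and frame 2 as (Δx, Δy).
(-0.8, 0.9)

The red pentagon was at (4.0, 1.7) in frame 1 and (3.2, 2.6) in frame 2.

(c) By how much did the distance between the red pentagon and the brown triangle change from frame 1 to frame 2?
+1.0

Distance in frame 1: 5.8. Distance in frame 2: 6.8.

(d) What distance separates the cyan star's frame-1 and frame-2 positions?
1.7

The cyan star moved from (5.7, 4.3) to (6.0, 2.6), a distance of √(0.3² + 1.7²) ≈ 1.7.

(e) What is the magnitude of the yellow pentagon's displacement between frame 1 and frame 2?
0.8

The yellow pentagon moved from (8.8, 3.0) to (8.0, 3.2), a distance of √(0.8² + 0.2²) ≈ 0.8.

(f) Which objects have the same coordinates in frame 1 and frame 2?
the pink pentagon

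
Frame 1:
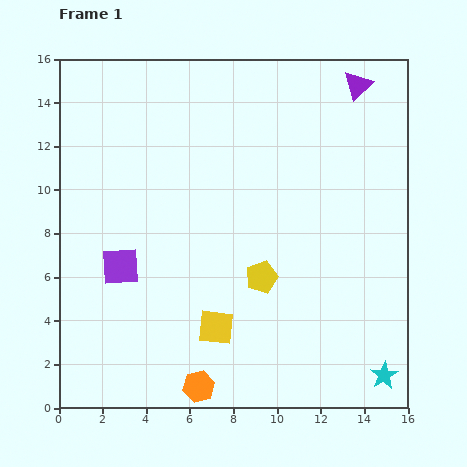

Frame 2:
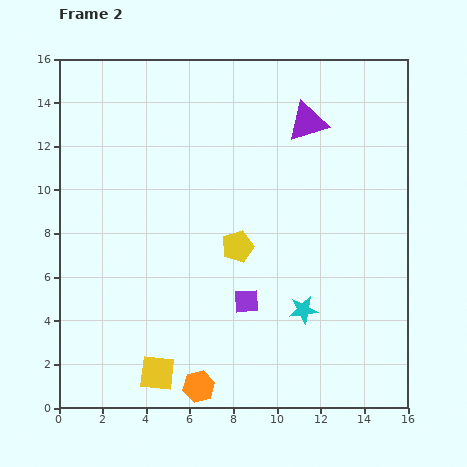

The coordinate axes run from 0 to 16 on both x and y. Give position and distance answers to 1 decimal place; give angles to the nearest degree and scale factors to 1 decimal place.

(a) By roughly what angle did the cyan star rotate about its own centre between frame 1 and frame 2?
22° clockwise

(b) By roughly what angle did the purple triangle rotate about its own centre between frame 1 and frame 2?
26° clockwise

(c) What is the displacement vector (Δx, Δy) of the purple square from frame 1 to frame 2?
(5.8, -1.6)

The purple square was at (2.8, 6.5) in frame 1 and (8.6, 4.9) in frame 2.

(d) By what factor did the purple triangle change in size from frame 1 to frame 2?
1.4×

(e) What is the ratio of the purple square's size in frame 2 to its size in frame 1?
0.7×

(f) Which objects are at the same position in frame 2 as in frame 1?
the orange hexagon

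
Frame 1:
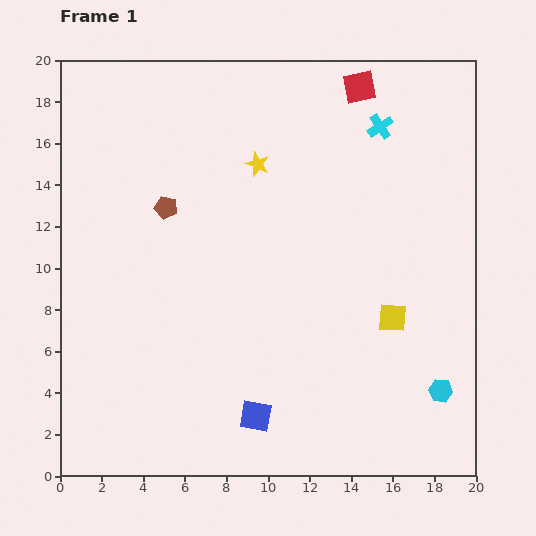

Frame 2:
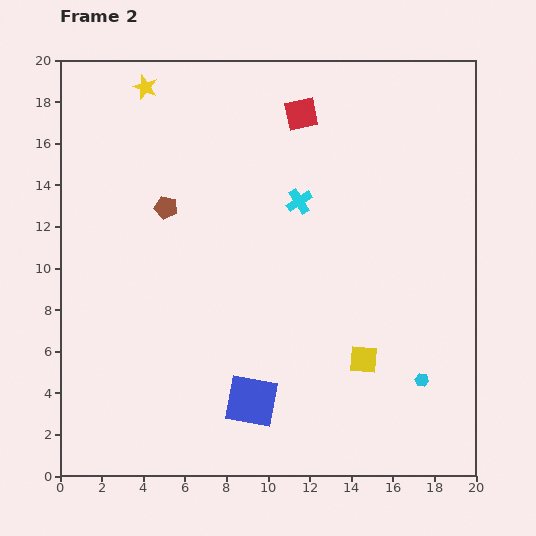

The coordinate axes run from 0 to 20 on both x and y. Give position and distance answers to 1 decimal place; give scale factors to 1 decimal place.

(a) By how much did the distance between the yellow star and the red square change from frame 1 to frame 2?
+1.5

Distance in frame 1: 6.1. Distance in frame 2: 7.6.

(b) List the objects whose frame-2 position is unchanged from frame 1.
the brown pentagon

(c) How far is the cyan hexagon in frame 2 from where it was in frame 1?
1.0

The cyan hexagon moved from (18.3, 4.1) to (17.4, 4.6), a distance of √(0.9² + 0.5²) ≈ 1.0.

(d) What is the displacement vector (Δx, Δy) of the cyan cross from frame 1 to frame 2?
(-3.9, -3.6)

The cyan cross was at (15.4, 16.8) in frame 1 and (11.5, 13.2) in frame 2.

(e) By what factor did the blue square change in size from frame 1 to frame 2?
1.7×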